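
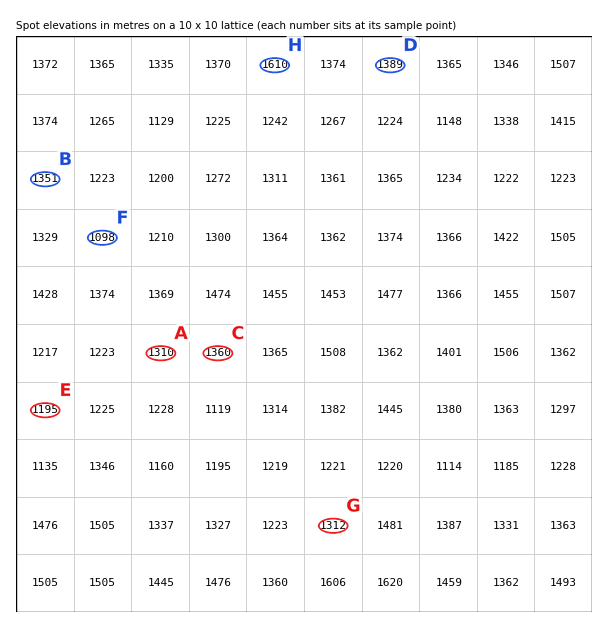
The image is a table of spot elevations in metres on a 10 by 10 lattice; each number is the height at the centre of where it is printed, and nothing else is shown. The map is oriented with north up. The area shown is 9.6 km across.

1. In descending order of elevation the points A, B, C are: C B A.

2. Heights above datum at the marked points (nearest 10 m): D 1390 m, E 1200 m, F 1100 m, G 1310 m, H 1610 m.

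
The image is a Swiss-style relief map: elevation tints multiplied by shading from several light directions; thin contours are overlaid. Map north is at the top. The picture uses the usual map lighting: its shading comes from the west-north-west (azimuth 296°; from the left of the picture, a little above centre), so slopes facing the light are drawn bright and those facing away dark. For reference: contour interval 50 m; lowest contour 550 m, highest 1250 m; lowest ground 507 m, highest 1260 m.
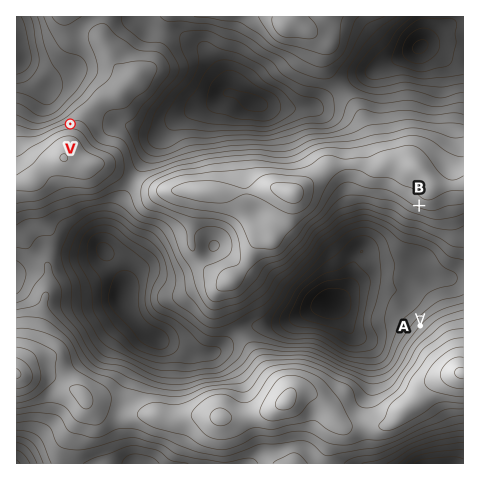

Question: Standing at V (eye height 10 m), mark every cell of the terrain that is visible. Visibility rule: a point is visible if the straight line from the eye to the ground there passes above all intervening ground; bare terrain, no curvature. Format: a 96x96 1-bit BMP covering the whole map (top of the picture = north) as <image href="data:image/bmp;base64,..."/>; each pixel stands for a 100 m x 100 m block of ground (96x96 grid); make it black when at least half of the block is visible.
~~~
<image width="96" height="96" href="data:image/bmp;base64,Qk2+BAAAAAAAAD4AAAAoAAAAYAAAAGAAAAABAAEAAAAAAIAEAAATCwAAEwsAAAIAAAAAAAAA////AAAAAAAAAAAAAAAAAAAAAAAAAAAAAAAAAAAAAAAAAAAAAAAAAAAAAAAAAAAAAAAAAAAAAAAAAAAAAAAAAAAAAAAAAAAAAAAAAAAAAAAAAAAAAAAAAAAAAAAAAAAAAAAAAAAAAAAAAAAAAAAAAAAAAAAAAAAAAAAAAAAAAAAAAAAAAAAAAAAAAAAAAAAAAAAAAAAAAAAAAAAAAAAAAAAAAAAAAAAAAAAAAAAAAAAAAAAAAAAAAAAAAAAAAAAAAAAAAAAAAAAAAAAAAAAAAAAAAAAAAAAAAAAAAAAAAAAAAAAAAAAAAAAAAAAAAAAAAAAAAAAAAAAAAAAAAAAAAAAAAAAAAAAAAAAAAAAAAAAAAAAAAAAAAAAAAAAAAAAAAAAAAAAAAAAAAAAAAAAAAAAAAAAAAAAAAAAAAAAAAAAAAAAAAAAAAAAAAAAAAAAAAAAAAAAAAAAAAAAAAAAAAAAAAAAAAAAAAAAAAAAAAAAAAAAAAAAAAAAAAAAAAAAAAAAAAAAAAAAAAAAAAAAAAAAAAAAAAAAAAAAAAAAAAAAAAAAAAAAAAAAAAAAAAAAAAAAAAAAAAAAAAAAAAAAAAAAAAAAAAAAAAAAAAAAAAAAAAAAAAAAAAAAAAAAAAAAAAAAAAAAAAAAAAAAAAAAAAAAAAAAAAAAAAAAAAAAAAAAAAAAAAAAAAAAAAAAAAAAAAAAAAAAAAAAAAAAAAAAAAAAAAAAAAAAAAAAAAAAAAAAAAAAAAAAAAAAAAAAAAAAAAAAAAAAAAAAAAAAAAAAAAAAAAAAAAAAAAAAAAAAAAAAAAAAAAAAAAAAAAAAAAAAAAAAAAAAAAAAAAAAAAAAAAAAAAAAAAAAAAAAAAAAAAAAAAAAAAAAAAAAAAAAAAAAAAAAAAAAAAAAAAAAAAAAAAAAAAAAAAAAAAAAAwAAAAAAAAAAAAAAD4AAAAAAAAAAAAAAP4AAAAAAAAAAAAAAf8AAAAAAAAAAAAAA//AAAAAAAAAAAAAD//wAAAAAAAAAAAAH//8AADAAAAAAAAAH//+ACGAAAAAAAAAD4/+APOAAAAAAAAAA5/+D/8AAAAAAAAAAAf/H/8ACAAAAAAAAAP///+ADgAAAAAAAAP///+ADwMAAAAAAAH///+AD4eAAAAAAAH///+AD8eAAAAAAAD///+AD8PAAAAAAAB///+AD+P8AAAAAAB//h8AD/P/+AAAAAB//gcAD///8AAAAAD//AAAD///8AAAAAP//AAAD///4AAAAAf/+AAAD///4AAAAA//8AAAD////AAAAB//4AAAD////gAAAD//gAAAA////AAAAD//AAAAAP//+AAAAD/+AAAAAH//8AAAAD/+AAAACH//wAAAAD/+AAAACP//wAAAAH/+AAAAD///gAAAAH/+AAAAD///gAAAAP//AAAAD///AAAAAP/+AAAAD//+AAAAAP/8AAAAD//8AAAAAf/wAAAAD//4AAAAA//gAAAAD//wAAAAA/4AAAAAD//wAAAAB/wAAAAAD//4AAAAB/wAAAAAA="/>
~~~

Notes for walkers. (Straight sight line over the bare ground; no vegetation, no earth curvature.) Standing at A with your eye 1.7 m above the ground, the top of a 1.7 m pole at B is visible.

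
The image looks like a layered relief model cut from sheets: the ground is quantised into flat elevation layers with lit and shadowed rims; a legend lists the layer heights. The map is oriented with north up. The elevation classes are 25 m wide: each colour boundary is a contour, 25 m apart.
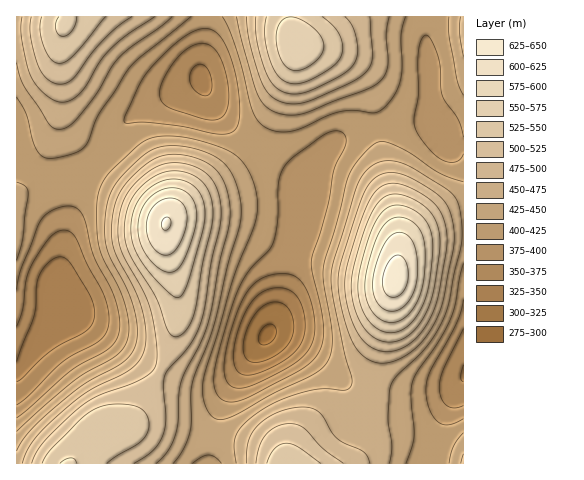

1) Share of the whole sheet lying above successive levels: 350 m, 95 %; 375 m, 89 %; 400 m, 77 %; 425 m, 59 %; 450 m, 45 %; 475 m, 33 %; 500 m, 24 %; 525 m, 15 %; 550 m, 8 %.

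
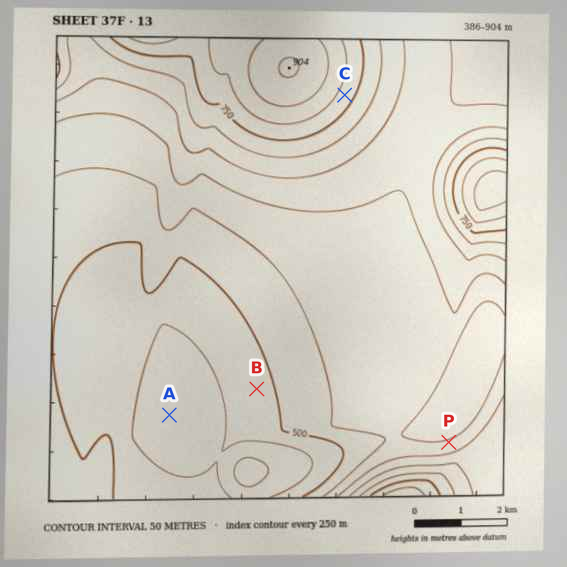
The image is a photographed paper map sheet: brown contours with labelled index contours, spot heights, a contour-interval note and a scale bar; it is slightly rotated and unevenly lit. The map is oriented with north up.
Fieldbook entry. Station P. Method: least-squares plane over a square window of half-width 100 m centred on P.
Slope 9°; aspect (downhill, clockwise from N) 343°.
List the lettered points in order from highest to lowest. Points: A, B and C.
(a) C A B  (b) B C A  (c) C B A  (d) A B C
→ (c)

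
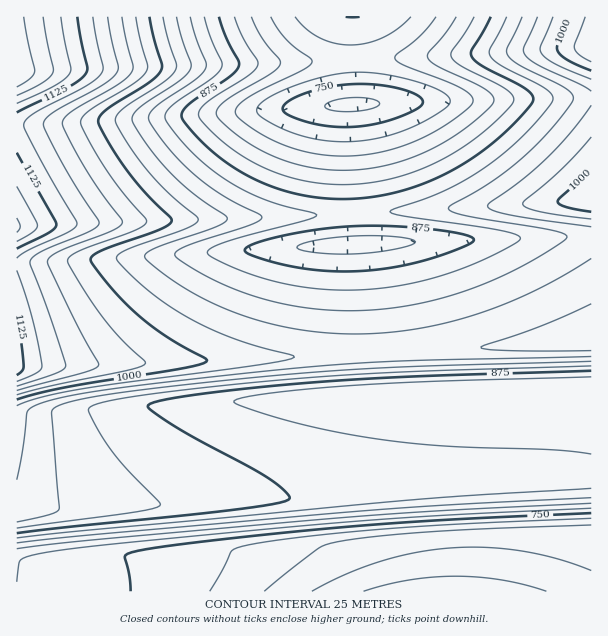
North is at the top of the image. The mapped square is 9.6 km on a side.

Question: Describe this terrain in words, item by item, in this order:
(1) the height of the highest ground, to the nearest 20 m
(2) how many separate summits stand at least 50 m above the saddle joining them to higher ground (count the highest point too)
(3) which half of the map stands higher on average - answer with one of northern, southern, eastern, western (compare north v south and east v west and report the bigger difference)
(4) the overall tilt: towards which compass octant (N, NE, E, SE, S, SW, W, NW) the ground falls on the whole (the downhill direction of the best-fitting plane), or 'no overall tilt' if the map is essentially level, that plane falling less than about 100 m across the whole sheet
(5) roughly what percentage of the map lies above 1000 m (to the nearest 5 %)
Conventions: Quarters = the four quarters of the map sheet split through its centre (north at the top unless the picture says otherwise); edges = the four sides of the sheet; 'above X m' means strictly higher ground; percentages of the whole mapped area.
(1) The highest ground is at about 1220 m.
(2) Counting only tops that stand 50 m proud, the map has 4 summits.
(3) On average the western half of the map is the higher ground.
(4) The general tilt is down to the south-east (the land rises towards the north-west).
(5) Roughly 15 % of the ground is higher than 1000 m.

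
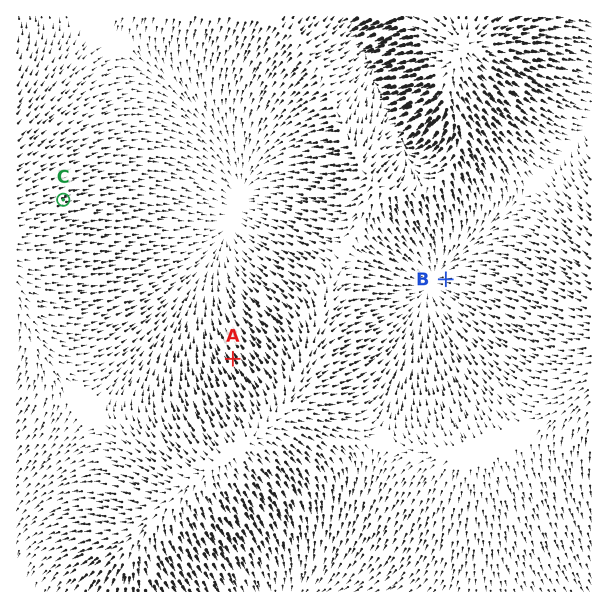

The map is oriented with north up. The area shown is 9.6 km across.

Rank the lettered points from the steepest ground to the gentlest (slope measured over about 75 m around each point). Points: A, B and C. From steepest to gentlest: A C B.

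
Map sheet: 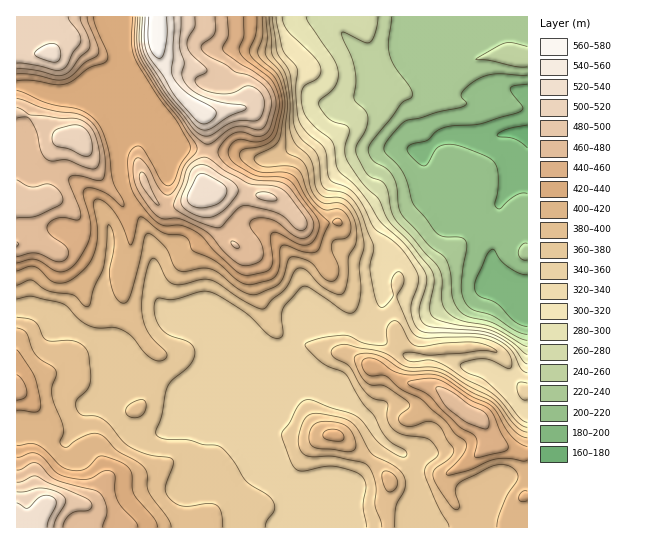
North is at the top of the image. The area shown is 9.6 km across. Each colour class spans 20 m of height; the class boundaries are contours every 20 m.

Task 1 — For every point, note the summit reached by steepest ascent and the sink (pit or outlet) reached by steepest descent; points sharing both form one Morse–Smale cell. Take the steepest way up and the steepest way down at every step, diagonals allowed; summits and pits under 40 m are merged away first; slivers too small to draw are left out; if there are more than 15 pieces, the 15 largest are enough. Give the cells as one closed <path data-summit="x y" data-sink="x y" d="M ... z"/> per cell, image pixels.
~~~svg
<path data-summit="206 191" data-sink="527 134" d="M419 67l-2 0-19 16-23 1-14 13-26 11-44 41-21 10-15 0-20-7-24 0-29-4-19-8-14 0-7-5-13 5-9 15 0 19 3 11 20 37 8 20 2 12 2 33 6 19 4 3 74 31 24 1 11 6 13-2 11-21 13 3 31-2-21-18-12-6-4-8 2-15 6-6 24-15 12-1 20 7 6-1-18-5-11-5-7-6-6-9-5-42 3-10 5-8 22-17 28-11 21-1 7 3 11 0 14-12 11-4 43 2 20-5 15 1-1-40-21-6-16-2-16 6-12 12-7 0-16-8-8-10-4-11z"/><path data-summit="157 30" data-sink="527 134" d="M527 16l-402 0-1 129 9-8 9-2 7 5 14 0 19 8 29 4 24 0 20 7 15 0 21-10 44-41 26-11 14-13 19 0 7-3 16-14 2 0 8 7 4 11 10 11 14 7 7 0 12-12 16-6 16 2 21 6z"/><path data-summit="454 402" data-sink="527 134" d="M502 283l-12 1-13 8-35 12-17 0-43-12 1 9-4 16-6 10-4 4-8 0-15-6-35 2-13-3-9 19-42 43-18 41 2 11 3 2 16 0 19-3 2-2 18-48 1-39 16 11 55 52 24 32 20 12 7 12 5 18-2 10 0 33 112 0 1-115-9-5-7-9-8-18 15-9 6-6 3-7 0-60z"/><path data-summit="157 30" data-sink="527 134" d="M518 132l-15 1-10 4-43-2-11 4-14 12-11 0-7-3-21 1-20 7-24 15-11 14-3 10 5 42 6 9 7 6 19 8 18 2-8 2-26-8-8 0-10 4-24 18-2 15 3 8 13 6 22 18 18 6 8 0 4-4 6-10 4-16-1-9 43 12 17 0 35-12 13-8 12-1 25 16 1-165z"/><path data-summit="79 138" data-sink="527 134" d="M22 85l-6 1 0 221 29 6 82 39 39-28 45 17 31 0-77-32-4-3-6-19-2-33-2-12-8-20-20-37-3-11 0-24-11-24-6-9-22-16-24-4z"/><path data-summit="45 507" data-sink="527 134" d="M249 381l-24 24-71 30-17 0-15-8-13-18-1-7 3-6-21 8-6 6-8 17-11 14-35-13-13 0-1 99 266 1 5-15 0-10-10-22-40-41-6-1-2-4 0-8z"/><path data-summit="334 435" data-sink="527 134" d="M290 348l-1 39-18 48-2 2-32 4 40 40 10 22 0 10-4 8 0 6 131 1 1-33 2-10-5-18-7-12-20-12-17-25-62-59z"/><path data-summit="157 30" data-sink="527 134" d="M167 324l-39 27 5 10 14 14-25 12-14 15 1 7 10 14 8 8 10 4 17 0 71-30 59-58-10 0-13-6-50 0z"/><path data-summit="17 390" data-sink="527 134" d="M21 308l-5 1 1 119 13 0 35 13 6-6 13-25 6-6 21-8 11-9 25-12-21-24-16-6-40-21-25-11z"/><path data-summit="50 54" data-sink="527 134" d="M123 16l-107 1 0 68 13 2 28 10 20 3 16 8 16 18 12 29 3-8z"/><path data-summit="157 30" data-sink="527 134" d="M527 360l-2 6-6 6-15 9 5 14 16 17 3-1z"/>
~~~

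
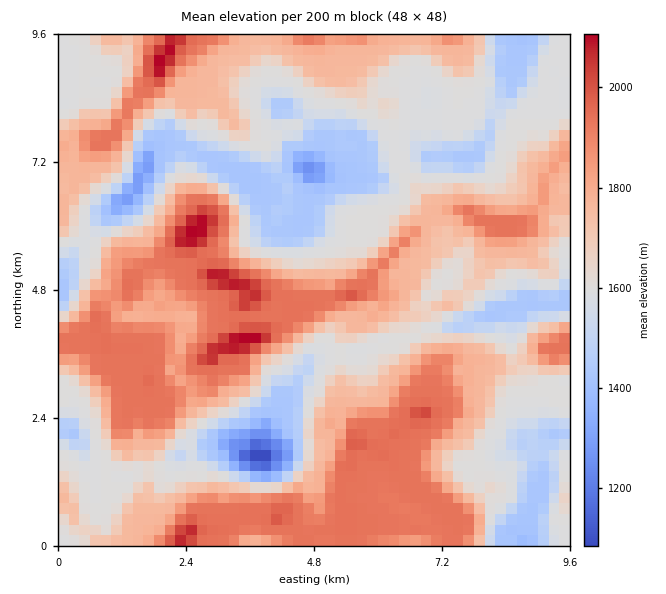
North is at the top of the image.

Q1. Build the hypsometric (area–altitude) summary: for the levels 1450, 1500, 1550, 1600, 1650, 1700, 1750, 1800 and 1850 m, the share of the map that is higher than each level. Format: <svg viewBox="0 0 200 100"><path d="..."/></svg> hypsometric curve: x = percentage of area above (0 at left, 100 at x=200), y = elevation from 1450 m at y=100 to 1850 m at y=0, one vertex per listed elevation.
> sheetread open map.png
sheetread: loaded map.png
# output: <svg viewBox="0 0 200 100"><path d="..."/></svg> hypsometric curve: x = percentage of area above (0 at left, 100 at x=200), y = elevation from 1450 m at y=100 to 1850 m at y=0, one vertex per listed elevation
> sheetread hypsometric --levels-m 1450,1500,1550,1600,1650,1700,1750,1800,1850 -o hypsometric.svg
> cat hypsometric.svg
<svg viewBox="0 0 200 100"><path d="M176 100l-6-12-5-13-45-13-13-12-6-12-9-13-34-13-7-12"/></svg>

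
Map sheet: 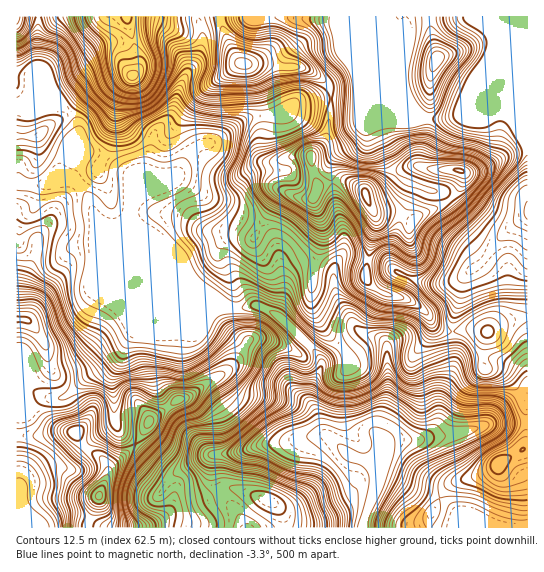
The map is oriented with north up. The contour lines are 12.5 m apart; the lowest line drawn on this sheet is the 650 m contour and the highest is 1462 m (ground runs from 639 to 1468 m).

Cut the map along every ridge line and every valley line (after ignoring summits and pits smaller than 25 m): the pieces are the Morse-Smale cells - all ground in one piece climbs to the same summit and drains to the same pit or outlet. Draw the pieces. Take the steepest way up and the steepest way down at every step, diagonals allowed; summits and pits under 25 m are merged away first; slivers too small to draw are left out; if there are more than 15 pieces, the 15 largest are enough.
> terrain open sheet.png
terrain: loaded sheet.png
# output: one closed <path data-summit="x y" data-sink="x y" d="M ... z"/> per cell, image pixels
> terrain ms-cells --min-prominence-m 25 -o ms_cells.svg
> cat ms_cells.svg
<path data-summit="133 75" data-sink="363 527" d="M198 16l-159 0-2 11 0 40 11 24 9 10-19-18-8-4-13 0-1 30 3 2 20 0 11-4 12 0 10 8 7 15 0 27-12-5-6 10-1 11 14 7 10 10 7 12 5 19 5 6 65 26 15 14 6 11 8 10 30 19 20 1 13-3 19 10 43 43 1 9-9 19-3 12 8 17 3 12 7 8-17 1-25 7-27 2-24 8-19 2-2 2 0 20 7 16 15 16 11 19 244 0-29-12-12-12-14-8-21-7-23-12-9-2-5 2-2-10 8-20 4-4 6-3 30-1 14-14 3-26 12-26 3-14-2-26-15-5-13-17-14-10-14-4 8-19-2-3-24-14-36-5-7 7-3 10-4-4-16-5-8 0-10 4-8 10-2 11-5-31-7-19-12-11-28-13-11-10-16-8-20-14-8-4-5 0-19 8-21 12 12-26 8-38 18-18 10-34 18-28 4-21z"/><path data-summit="99 495" data-sink="363 527" d="M258 305l-13 3-16 0-6-3-5 2-51 21-8 6 0 15-4 13 0 19 4 12 22 32 30 29-36 19-6-1-12-8-40-35-2-7-3-44 9-20 1-7-59 46-12 2-21-10-14 1 1 46 22 0 14-4 22 0 8 13 22 17 3 5 0 8-20 47-1 6 158 0-5-11-20-24-5-11-2-25 2-2 26-3 17-7 27-2 40-9-5-7-3-12-8-17 3-12 9-19-1-9-38-39z"/><path data-summit="366 195" data-sink="363 527" d="M337 99l-39 4-19 12-24 1-9 3-31 22-20 6-11 14-7 13-5 4 14 5 20 14 16 8 11 10 32 16 8 8 4 10 8 40 2-11 8-10 10-4 8 0 16 5 4 4 3-10 7-7 36 5 26 15 8-21-4-14 0-15 3-5 7-6 15-6 17-10-9-7-12-1-29-12-10-10-19-42 2-6 7-2 33-2-17-1-36-16z"/><path data-summit="243 63" data-sink="363 527" d="M385 16l-186 0 4 26-4 13-18 28-10 34-18 18-8 38-10 25 20-13 19-8 21-30 20-6 31-22 9-3 24-1 19-12 27-4 36 1 36 16 22 1-11-14-7-13-1-21-15-34z"/><path data-summit="17 319" data-sink="363 527" d="M18 183l-2 0 1 206 13 0 21 10 12-2 20-17 30-20 10-10 8-15 6-6 44-18 30-2 12-3-38-25-88-36-22 2-13 8-15 0-21-6-7-7 0-11 5-13 9-9 8-23z"/><path data-summit="498 463" data-sink="363 527" d="M527 423l-30 0-51 13-27 4-26 0-10 7-8 22 3 8 3-2 6 1 27 13 21 7 14 8 12 12 22 9 8 3 36 0z"/><path data-summit="437 59" data-sink="527 213" d="M527 16l-98 1 2 16 6 25-5 12-3 15 0 34 18 0 18-6 20 0 10-5 7 0 7 3 8 8 11 22z"/><path data-summit="461 171" data-sink="527 213" d="M502 108l-7 0-10 5-20 0-18 6-18 0-2 18-6 17 0 12 4 2 30 1 8 4-2 12-10 16 30 32 13 7 7-3 27-22 0-73-11-23-8-8z"/><path data-summit="99 495" data-sink="37 527" d="M75 432l-22 0-14 4-23 1 1 91 70-1 20-48 1-12-9-11-10-5-8-8z"/><path data-summit="487 331" data-sink="363 527" d="M527 317l-21 4-19 11-24-3-10 4 2 26-3 14-12 26-3 26-12 14 34-6 23-6 9-6 12-16 25-18z"/><path data-summit="149 422" data-sink="363 527" d="M211 309l-30 2-44 18-12 16-13 33 3 44 2 7 40 35 14 9 4 0 36-19-30-29-22-32-4-12 0-19 4-13 0-15 8-6z"/><path data-summit="99 495" data-sink="363 527" d="M71 179l-21 2-10 6-4 16-12 15-5 13 0 11 7 7 21 6 15 0 13-8 22-2 94 38-10-16-15-14-65-26-5-6-9-27z"/><path data-summit="487 331" data-sink="527 213" d="M527 216l-18 13-12 12-10 16-24 22-4 24-6 14 1 15 9-3 24 3 19-11 22-4z"/><path data-summit="366 195" data-sink="527 213" d="M450 200l-16 9-15 6-7 6-3 5 0 15 4 14-7 21 28 8 24-4 19-13 20-25 1-3-4 1-13-7z"/><path data-summit="39 134" data-sink="363 527" d="M62 107l-12 0-11 4-23-1 1 73 24 2 27-7-8-5 0-6 7-15 12 5 0-27-7-15z"/>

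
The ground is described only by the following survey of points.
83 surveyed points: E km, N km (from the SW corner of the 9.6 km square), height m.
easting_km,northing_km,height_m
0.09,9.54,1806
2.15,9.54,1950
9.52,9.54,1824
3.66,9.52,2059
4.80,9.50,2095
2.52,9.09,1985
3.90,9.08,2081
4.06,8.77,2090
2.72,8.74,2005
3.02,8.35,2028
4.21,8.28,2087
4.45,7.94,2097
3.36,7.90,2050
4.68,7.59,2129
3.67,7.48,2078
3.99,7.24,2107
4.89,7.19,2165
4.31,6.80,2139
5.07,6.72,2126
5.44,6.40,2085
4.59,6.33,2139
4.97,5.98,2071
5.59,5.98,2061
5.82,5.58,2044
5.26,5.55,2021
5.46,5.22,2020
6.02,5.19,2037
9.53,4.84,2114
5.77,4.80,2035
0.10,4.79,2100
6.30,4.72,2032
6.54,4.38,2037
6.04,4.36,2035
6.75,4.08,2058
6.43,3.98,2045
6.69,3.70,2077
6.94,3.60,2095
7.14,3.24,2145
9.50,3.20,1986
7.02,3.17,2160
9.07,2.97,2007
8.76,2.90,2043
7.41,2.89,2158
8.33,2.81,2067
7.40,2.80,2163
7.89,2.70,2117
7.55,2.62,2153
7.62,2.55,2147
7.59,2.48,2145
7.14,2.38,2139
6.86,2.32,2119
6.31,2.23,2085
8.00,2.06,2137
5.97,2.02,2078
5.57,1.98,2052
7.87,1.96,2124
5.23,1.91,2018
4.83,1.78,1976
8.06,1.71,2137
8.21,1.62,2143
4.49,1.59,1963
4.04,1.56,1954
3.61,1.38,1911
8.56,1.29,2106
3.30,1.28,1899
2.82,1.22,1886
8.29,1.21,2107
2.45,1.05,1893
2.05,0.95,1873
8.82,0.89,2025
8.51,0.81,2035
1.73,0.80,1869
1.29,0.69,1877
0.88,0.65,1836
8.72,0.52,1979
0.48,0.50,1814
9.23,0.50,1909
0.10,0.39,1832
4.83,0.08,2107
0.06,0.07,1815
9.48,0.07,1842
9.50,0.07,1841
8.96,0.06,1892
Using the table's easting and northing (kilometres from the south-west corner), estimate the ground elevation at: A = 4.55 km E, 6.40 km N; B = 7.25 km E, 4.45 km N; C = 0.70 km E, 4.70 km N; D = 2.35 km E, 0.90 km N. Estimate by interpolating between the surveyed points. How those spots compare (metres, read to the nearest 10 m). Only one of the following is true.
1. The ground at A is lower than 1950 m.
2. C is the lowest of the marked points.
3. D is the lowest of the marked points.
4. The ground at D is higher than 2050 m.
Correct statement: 3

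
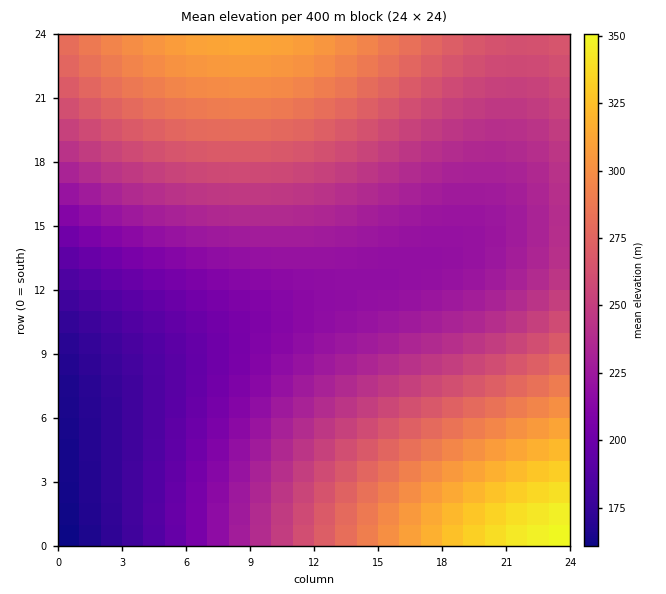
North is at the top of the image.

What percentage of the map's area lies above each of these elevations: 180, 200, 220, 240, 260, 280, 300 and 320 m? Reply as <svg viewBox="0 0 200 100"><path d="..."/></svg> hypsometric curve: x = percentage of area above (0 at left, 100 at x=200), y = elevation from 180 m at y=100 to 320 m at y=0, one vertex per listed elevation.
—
<svg viewBox="0 0 200 100"><path d="M187 100l-16-14-27-15-44-14-34-14-26-14-20-15-13-14"/></svg>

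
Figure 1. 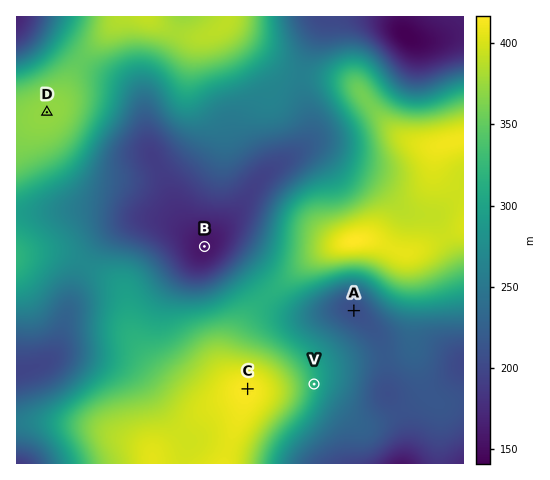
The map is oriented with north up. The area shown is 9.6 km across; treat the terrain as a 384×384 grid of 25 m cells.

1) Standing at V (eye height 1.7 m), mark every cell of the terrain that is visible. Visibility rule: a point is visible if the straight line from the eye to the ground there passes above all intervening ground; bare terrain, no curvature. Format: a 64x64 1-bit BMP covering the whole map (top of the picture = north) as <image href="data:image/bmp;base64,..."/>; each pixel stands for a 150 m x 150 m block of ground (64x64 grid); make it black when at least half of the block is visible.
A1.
<image width="64" height="64" href="data:image/bmp;base64,Qk0+AgAAAAAAAD4AAAAoAAAAQAAAAEAAAAABAAEAAAAAAAACAAATCwAAEwsAAAIAAAAAAAAA////AAAAAAAAAAAAAAPAfAAAAAAAA8D8AAAAAAADwPwAAAAAAAPh/gAAAAAAB///AAAAAAAH//8AAAAAAAf//wAAAAAAB///AAAAAAAH//8AAAAAAA///wAAAAAAf///AAAAAAB///8AAAAAAD///wAAAAAAH///AAAAAAAP//8AAAAAAAf//wAAAAAAAf//AAAAAAAA//8AAAAAAAB//wAAAAAAAH//AAAAAAAAf/8AAAAAAAB//wAAAAAAAP//AAAAAAAB//8AAAAAAA///wAAAAAA////AAAAAAH///8AAAAAAf///wAAAAAA////AAAAAAB//gMAAAAAAB/4AQAAAAAAAIABAAAAAAAAAAAAAAAAAAAAAAAAAAAAAAAAAAAAAAAAAAAAAAAAAAAAAAAAAAAAAAAAAAAAAAAAAAAAAAAAAAAAAAAAAAAAAAAAAAAAAAAAAAAAAAAAAAAAAAAAAAAAAAAAAAAAAAAAAAAAAAAAAAAAAAAAAAAAAAAAAAAAAAAAAAAAAAAAAAAAAAAAAAAAAAAAAAAAAAAAAAAAAAAAAAAAAAAAAAAAAAAAAAAAAAAAAAAAAAAAAAAAAAAAAAAAAAAAAAAAAAAAAAAAAAAAAAAAAAAAAAAAAAAAAAAAAAAAAAAAAAABgAAAAAAAAAOAAAAAAAAAA4AAAAAAAAABgAAAAA=="/>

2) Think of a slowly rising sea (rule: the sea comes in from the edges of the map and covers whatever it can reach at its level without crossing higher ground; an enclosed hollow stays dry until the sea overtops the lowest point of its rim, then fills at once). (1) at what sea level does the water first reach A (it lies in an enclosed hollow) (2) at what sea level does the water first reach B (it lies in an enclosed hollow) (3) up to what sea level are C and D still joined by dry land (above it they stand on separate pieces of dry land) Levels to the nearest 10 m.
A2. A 220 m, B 260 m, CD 270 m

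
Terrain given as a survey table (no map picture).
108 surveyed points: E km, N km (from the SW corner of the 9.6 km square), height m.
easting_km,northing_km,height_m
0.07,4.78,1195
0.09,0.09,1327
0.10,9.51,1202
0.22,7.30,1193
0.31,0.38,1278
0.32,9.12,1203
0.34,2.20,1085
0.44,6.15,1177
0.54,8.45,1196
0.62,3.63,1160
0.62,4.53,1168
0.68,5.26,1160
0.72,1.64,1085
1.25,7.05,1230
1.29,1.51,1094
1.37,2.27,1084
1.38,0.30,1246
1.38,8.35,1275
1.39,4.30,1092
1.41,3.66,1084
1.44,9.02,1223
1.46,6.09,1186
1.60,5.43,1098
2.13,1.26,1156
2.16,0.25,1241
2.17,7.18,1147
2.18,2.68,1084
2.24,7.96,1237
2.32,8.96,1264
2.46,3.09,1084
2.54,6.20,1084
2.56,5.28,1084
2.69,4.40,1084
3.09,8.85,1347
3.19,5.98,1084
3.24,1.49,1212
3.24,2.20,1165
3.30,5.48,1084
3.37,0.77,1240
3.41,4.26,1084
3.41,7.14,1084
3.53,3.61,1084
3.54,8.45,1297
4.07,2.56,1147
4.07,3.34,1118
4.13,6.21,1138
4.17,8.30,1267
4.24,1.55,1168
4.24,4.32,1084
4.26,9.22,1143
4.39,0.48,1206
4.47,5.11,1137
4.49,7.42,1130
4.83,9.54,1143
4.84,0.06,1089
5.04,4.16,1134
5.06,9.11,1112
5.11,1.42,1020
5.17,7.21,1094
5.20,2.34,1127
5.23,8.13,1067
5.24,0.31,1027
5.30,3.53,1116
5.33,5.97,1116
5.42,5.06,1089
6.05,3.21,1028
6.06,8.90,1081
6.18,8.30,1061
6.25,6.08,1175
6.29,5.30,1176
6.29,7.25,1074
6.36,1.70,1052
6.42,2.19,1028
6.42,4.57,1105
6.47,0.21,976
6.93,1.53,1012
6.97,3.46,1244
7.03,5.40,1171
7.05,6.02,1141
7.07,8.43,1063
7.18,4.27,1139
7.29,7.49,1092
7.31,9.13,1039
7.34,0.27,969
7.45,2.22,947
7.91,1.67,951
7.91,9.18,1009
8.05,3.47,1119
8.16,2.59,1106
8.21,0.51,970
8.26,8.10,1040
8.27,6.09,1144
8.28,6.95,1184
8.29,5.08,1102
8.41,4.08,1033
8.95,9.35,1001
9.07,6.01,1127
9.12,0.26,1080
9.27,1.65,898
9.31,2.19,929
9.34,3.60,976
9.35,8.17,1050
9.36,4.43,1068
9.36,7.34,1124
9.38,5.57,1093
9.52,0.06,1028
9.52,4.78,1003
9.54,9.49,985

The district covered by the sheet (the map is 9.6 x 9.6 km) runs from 875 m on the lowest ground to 1350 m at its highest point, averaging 1110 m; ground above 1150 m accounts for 27.5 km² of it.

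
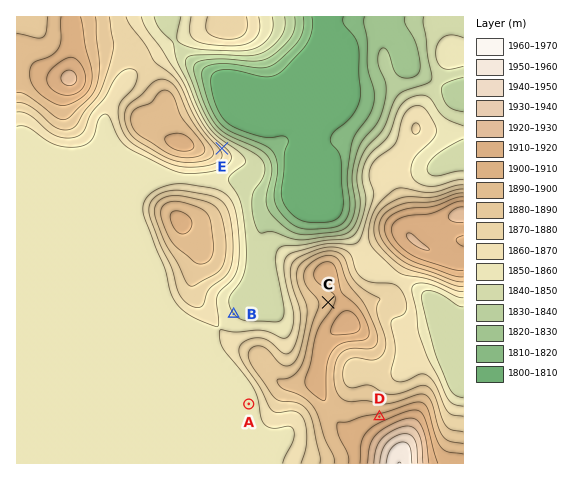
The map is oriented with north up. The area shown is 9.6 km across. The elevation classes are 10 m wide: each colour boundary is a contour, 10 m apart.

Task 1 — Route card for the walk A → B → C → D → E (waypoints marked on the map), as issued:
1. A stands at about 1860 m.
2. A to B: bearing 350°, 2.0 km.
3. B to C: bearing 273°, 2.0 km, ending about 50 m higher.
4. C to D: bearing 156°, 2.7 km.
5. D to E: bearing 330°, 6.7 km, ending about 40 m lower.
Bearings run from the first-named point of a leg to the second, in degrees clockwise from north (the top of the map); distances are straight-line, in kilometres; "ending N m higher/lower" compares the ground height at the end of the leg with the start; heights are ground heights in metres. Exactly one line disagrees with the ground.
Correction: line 3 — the bearing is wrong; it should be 083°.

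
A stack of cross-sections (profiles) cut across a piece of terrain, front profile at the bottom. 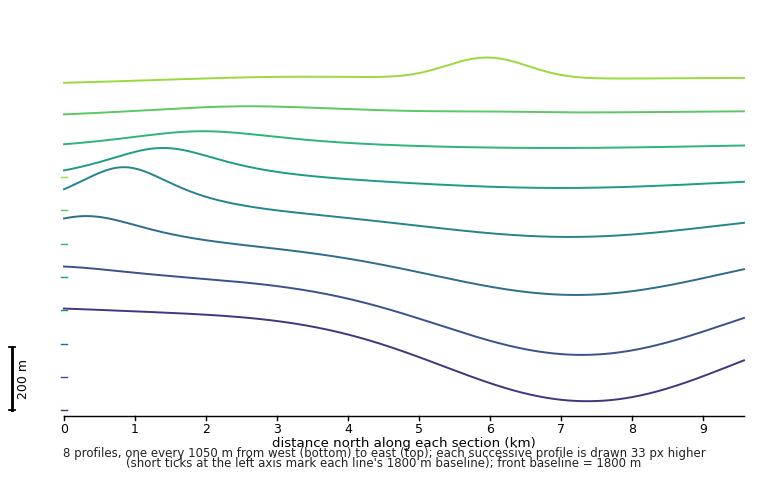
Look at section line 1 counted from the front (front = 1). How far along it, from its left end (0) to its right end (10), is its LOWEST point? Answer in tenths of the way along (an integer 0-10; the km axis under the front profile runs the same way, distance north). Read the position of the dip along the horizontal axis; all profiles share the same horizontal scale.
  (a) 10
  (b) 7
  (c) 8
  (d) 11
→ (c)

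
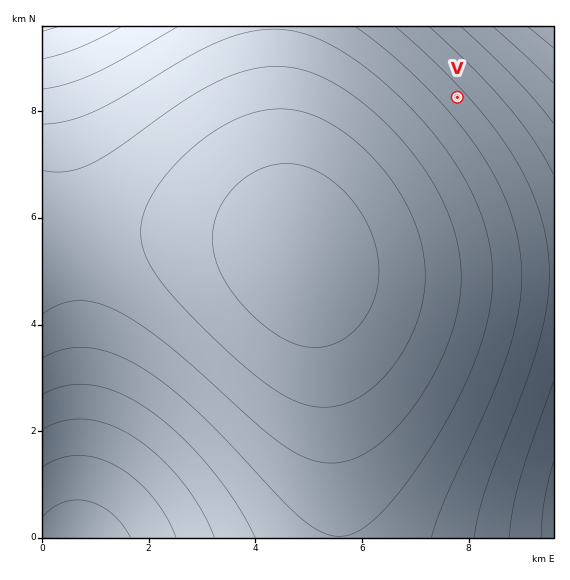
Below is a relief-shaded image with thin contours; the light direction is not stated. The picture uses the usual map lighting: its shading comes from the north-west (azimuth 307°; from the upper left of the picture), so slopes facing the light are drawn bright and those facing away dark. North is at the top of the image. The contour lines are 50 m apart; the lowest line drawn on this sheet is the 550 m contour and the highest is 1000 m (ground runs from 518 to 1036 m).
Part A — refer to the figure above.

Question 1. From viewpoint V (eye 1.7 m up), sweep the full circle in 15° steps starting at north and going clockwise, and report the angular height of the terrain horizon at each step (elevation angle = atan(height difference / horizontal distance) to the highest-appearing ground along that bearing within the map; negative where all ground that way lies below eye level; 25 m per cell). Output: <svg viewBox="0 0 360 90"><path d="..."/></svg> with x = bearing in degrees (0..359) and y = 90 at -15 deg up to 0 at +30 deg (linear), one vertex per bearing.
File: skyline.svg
<svg viewBox="0 0 360 90"><path d="M0 69l15 3 15 1 15 0 15 0 15-2 15-1 15-3 15-3 15-3 15-3 15-3 15-3 15-2 15-1 15-1 15 0 15 1 15 2 15 3 15 3 15 3 15 3 15 4"/></svg>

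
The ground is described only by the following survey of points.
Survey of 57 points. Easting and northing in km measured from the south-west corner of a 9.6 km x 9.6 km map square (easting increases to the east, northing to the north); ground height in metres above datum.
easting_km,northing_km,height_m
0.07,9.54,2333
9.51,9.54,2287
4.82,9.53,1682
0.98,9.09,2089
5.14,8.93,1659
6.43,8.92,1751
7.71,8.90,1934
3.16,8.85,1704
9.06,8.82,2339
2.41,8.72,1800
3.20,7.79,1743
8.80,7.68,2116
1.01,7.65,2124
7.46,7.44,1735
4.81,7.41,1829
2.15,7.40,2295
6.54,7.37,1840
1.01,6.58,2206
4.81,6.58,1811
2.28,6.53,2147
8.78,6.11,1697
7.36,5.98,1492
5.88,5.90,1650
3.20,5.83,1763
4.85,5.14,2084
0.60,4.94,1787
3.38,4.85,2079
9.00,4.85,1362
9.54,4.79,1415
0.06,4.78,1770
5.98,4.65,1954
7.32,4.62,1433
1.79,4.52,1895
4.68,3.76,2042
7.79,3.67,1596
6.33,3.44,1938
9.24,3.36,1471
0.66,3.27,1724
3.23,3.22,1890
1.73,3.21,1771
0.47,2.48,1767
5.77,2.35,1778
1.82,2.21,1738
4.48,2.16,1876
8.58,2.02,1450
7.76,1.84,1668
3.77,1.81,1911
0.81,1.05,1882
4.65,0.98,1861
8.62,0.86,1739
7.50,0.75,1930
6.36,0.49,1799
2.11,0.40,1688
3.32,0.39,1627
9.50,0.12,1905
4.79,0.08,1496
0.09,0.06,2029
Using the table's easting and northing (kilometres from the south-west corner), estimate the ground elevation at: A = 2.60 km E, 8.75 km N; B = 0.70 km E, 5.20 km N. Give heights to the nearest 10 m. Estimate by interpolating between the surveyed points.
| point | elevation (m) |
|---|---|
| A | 1750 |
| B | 1800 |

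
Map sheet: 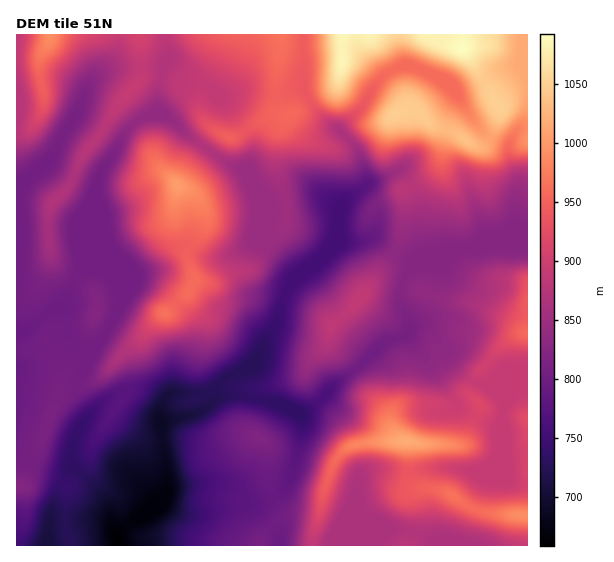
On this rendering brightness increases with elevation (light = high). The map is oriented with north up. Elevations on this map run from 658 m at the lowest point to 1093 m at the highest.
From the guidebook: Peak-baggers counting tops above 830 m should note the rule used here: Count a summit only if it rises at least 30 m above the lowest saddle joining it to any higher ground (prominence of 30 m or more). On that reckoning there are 5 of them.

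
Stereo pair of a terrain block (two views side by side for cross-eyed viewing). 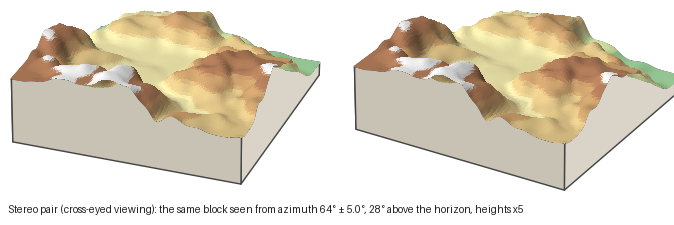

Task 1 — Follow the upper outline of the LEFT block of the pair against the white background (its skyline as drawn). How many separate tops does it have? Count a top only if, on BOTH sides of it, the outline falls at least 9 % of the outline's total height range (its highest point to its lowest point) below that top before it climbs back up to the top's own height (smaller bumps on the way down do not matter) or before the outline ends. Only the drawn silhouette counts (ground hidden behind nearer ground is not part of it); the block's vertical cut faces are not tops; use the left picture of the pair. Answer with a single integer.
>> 2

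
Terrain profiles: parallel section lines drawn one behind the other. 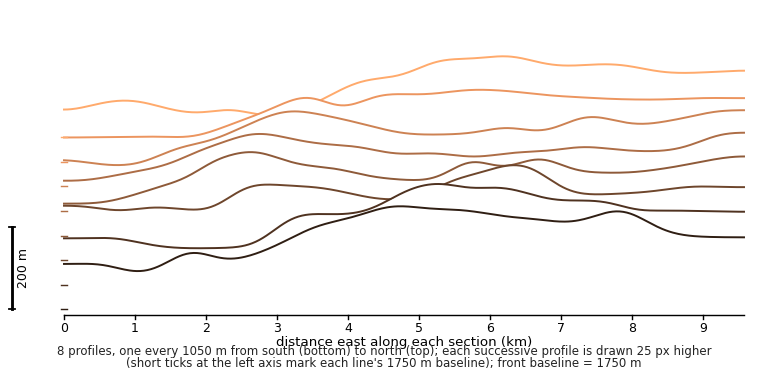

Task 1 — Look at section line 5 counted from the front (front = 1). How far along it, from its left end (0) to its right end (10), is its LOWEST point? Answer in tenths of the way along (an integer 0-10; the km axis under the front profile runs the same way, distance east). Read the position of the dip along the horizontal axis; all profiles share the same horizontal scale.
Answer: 0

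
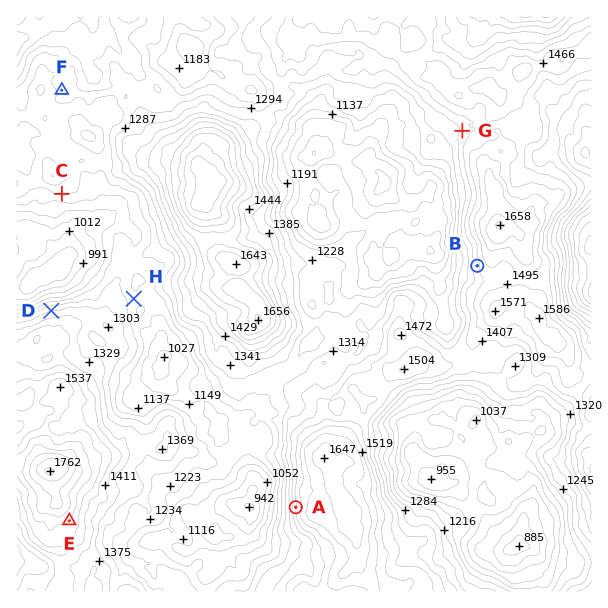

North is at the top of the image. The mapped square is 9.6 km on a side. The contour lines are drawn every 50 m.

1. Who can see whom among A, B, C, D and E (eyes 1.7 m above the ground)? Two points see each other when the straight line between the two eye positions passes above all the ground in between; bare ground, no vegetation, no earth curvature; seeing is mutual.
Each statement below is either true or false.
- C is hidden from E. true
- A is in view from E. true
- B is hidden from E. false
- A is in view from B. false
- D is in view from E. false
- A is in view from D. false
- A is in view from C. true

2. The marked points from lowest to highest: H F G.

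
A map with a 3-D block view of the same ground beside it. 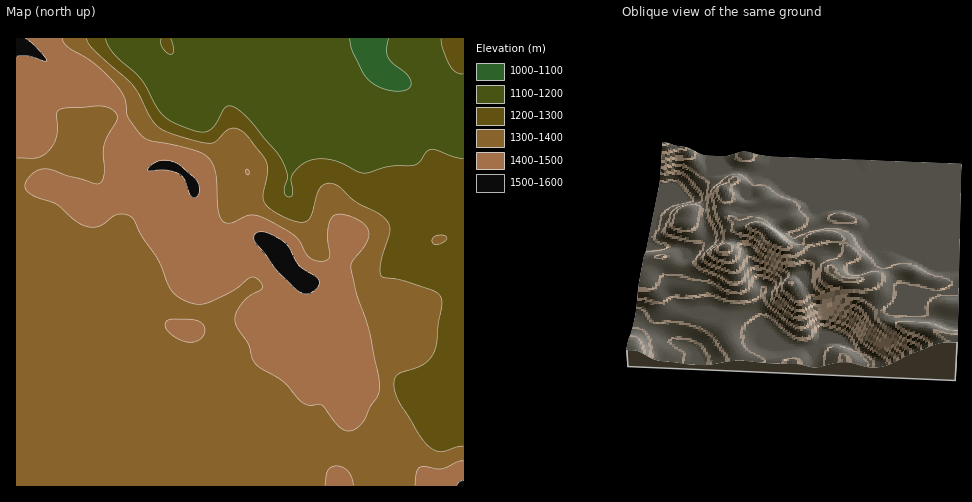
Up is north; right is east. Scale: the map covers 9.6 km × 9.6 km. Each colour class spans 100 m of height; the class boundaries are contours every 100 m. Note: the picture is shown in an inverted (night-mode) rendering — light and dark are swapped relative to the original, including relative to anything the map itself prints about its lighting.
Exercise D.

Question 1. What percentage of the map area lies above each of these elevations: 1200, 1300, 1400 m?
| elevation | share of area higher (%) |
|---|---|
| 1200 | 83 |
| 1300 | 70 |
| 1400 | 24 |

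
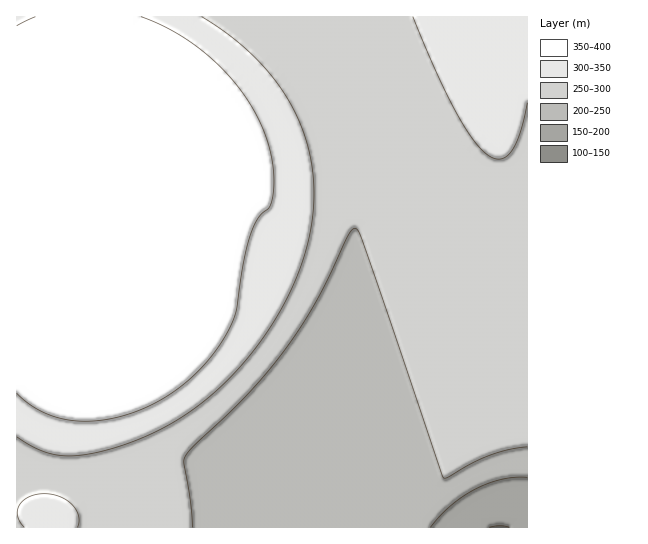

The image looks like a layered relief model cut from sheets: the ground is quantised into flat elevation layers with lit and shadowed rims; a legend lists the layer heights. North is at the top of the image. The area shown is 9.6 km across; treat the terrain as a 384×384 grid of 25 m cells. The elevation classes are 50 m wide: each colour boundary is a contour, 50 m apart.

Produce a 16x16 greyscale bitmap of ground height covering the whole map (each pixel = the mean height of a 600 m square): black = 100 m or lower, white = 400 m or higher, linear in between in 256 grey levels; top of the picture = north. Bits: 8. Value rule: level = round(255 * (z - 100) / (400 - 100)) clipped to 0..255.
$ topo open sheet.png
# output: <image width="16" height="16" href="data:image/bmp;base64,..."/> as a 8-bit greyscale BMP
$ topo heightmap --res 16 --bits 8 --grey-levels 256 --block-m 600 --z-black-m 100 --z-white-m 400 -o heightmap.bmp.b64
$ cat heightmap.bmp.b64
<image width="16" height="16" href="data:image/bmp;base64,Qk02BQAAAAAAADYEAAAoAAAAEAAAABAAAAABAAgAAAAAAAABAAATCwAAEwsAAAABAAAAAAAAAAAAAAEBAQACAgIAAwMDAAQEBAAFBQUABgYGAAcHBwAICAgACQkJAAoKCgALCwsADAwMAA0NDQAODg4ADw8PABAQEAAREREAEhISABMTEwAUFBQAFRUVABYWFgAXFxcAGBgYABkZGQAaGhoAGxsbABwcHAAdHR0AHh4eAB8fHwAgICAAISEhACIiIgAjIyMAJCQkACUlJQAmJiYAJycnACgoKAApKSkAKioqACsrKwAsLCwALS0tAC4uLgAvLy8AMDAwADExMQAyMjIAMzMzADQ0NAA1NTUANjY2ADc3NwA4ODgAOTk5ADo6OgA7OzsAPDw8AD09PQA+Pj4APz8/AEBAQABBQUEAQkJCAENDQwBEREQARUVFAEZGRgBHR0cASEhIAElJSQBKSkoAS0tLAExMTABNTU0ATk5OAE9PTwBQUFAAUVFRAFJSUgBTU1MAVFRUAFVVVQBWVlYAV1dXAFhYWABZWVkAWlpaAFtbWwBcXFwAXV1dAF5eXgBfX18AYGBgAGFhYQBiYmIAY2NjAGRkZABlZWUAZmZmAGdnZwBoaGgAaWlpAGpqagBra2sAbGxsAG1tbQBubm4Ab29vAHBwcABxcXEAcnJyAHNzcwB0dHQAdXV1AHZ2dgB3d3cAeHh4AHl5eQB6enoAe3t7AHx8fAB9fX0Afn5+AH9/fwCAgIAAgYGBAIKCggCDg4MAhISEAIWFhQCGhoYAh4eHAIiIiACJiYkAioqKAIuLiwCMjIwAjY2NAI6OjgCPj48AkJCQAJGRkQCSkpIAk5OTAJSUlACVlZUAlpaWAJeXlwCYmJgAmZmZAJqamgCbm5sAnJycAJ2dnQCenp4An5+fAKCgoAChoaEAoqKiAKOjowCkpKQApaWlAKampgCnp6cAqKioAKmpqQCqqqoAq6urAKysrACtra0Arq6uAK+vrwCwsLAAsbGxALKysgCzs7MAtLS0ALW1tQC2trYAt7e3ALi4uAC5ubkAurq6ALu7uwC8vLwAvb29AL6+vgC/v78AwMDAAMHBwQDCwsIAw8PDAMTExADFxcUAxsbGAMfHxwDIyMgAycnJAMrKygDLy8sAzMzMAM3NzQDOzs4Az8/PANDQ0ADR0dEA0tLSANPT0wDU1NQA1dXVANbW1gDX19cA2NjYANnZ2QDa2toA29vbANzc3ADd3d0A3t7eAN/f3wDg4OAA4eHhAOLi4gDj4+MA5OTkAOXl5QDm5uYA5+fnAOjo6ADp6ekA6urqAOvr6wDs7OwA7e3tAO7u7gDv7+8A8PDwAPHx8QDy8vIA8/PzAPT09AD19fUA9vb2APf39wD4+PgA+fn5APr6+gD7+/sA/Pz8AP39/QD+/v4A////AKyspJiLf3VrZWJjaW5SOjWjpJ6TiH50bGZjZWx2d2BTqbKwpZSBdGxnZWhveoWKgsrW2NG+ooNuaGdrc32Jkpnc5eno4MypgmtpbnaBjJac3eXq6eXdy6R8bHF6hZCZnuDo6+rm39bBl3V0fomUnKDj6u3s5t/Yz6+EeIGNl5+i5u3v7eff2NO/lH2FkJqipOrv8e7n4NnVx56DiZSepKbt8vLu6ODa1smiho2Yoaeo8PT07+jh2tfGnoiRm6SpqfP29fDp4dvWu5aKlJ+nq6v1+Pbw6eLbyqiMjZiiqq2s9/n38engzrCRh5Gcpq2vrebw8OnbxquQhIqUoKmvsa4="/>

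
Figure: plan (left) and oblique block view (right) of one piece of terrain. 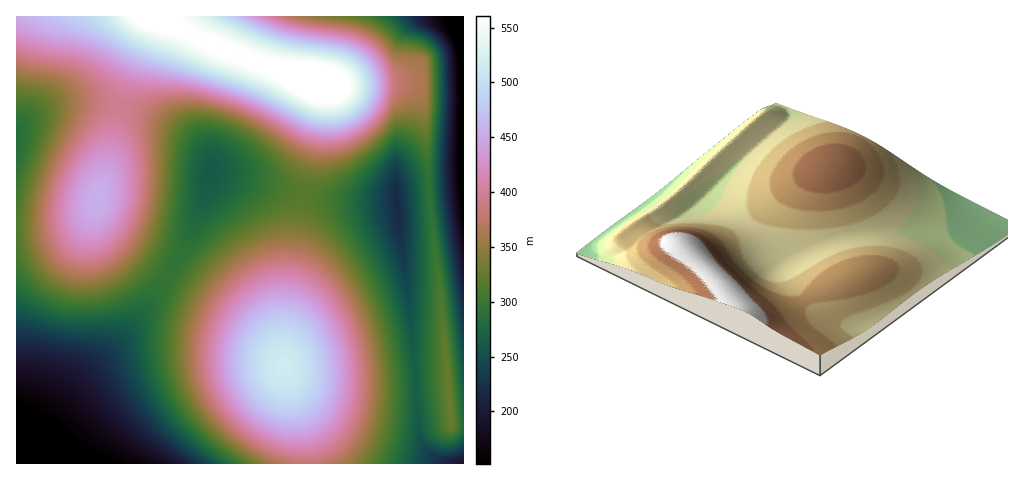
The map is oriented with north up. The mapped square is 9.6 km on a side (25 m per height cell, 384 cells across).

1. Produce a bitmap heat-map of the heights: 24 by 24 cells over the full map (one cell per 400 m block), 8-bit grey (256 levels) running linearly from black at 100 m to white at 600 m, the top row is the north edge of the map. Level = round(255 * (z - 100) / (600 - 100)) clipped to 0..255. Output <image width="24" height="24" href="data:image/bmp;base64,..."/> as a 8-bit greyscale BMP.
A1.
<image width="24" height="24" href="data:image/bmp;base64,Qk12BgAAAAAAADYEAAAoAAAAGAAAABgAAAABAAgAAAAAAEACAAATCwAAEwsAAAABAAAAAAAAAAAAAAEBAQACAgIAAwMDAAQEBAAFBQUABgYGAAcHBwAICAgACQkJAAoKCgALCwsADAwMAA0NDQAODg4ADw8PABAQEAAREREAEhISABMTEwAUFBQAFRUVABYWFgAXFxcAGBgYABkZGQAaGhoAGxsbABwcHAAdHR0AHh4eAB8fHwAgICAAISEhACIiIgAjIyMAJCQkACUlJQAmJiYAJycnACgoKAApKSkAKioqACsrKwAsLCwALS0tAC4uLgAvLy8AMDAwADExMQAyMjIAMzMzADQ0NAA1NTUANjY2ADc3NwA4ODgAOTk5ADo6OgA7OzsAPDw8AD09PQA+Pj4APz8/AEBAQABBQUEAQkJCAENDQwBEREQARUVFAEZGRgBHR0cASEhIAElJSQBKSkoAS0tLAExMTABNTU0ATk5OAE9PTwBQUFAAUVFRAFJSUgBTU1MAVFRUAFVVVQBWVlYAV1dXAFhYWABZWVkAWlpaAFtbWwBcXFwAXV1dAF5eXgBfX18AYGBgAGFhYQBiYmIAY2NjAGRkZABlZWUAZmZmAGdnZwBoaGgAaWlpAGpqagBra2sAbGxsAG1tbQBubm4Ab29vAHBwcABxcXEAcnJyAHNzcwB0dHQAdXV1AHZ2dgB3d3cAeHh4AHl5eQB6enoAe3t7AHx8fAB9fX0Afn5+AH9/fwCAgIAAgYGBAIKCggCDg4MAhISEAIWFhQCGhoYAh4eHAIiIiACJiYkAioqKAIuLiwCMjIwAjY2NAI6OjgCPj48AkJCQAJGRkQCSkpIAk5OTAJSUlACVlZUAlpaWAJeXlwCYmJgAmZmZAJqamgCbm5sAnJycAJ2dnQCenp4An5+fAKCgoAChoaEAoqKiAKOjowCkpKQApaWlAKampgCnp6cAqKioAKmpqQCqqqoAq6urAKysrACtra0Arq6uAK+vrwCwsLAAsbGxALKysgCzs7MAtLS0ALW1tQC2trYAt7e3ALi4uAC5ubkAurq6ALu7uwC8vLwAvb29AL6+vgC/v78AwMDAAMHBwQDCwsIAw8PDAMTExADFxcUAxsbGAMfHxwDIyMgAycnJAMrKygDLy8sAzMzMAM3NzQDOzs4Az8/PANDQ0ADR0dEA0tLSANPT0wDU1NQA1dXVANbW1gDX19cA2NjYANnZ2QDa2toA29vbANzc3ADd3d0A3t7eAN/f3wDg4OAA4eHhAOLi4gDj4+MA5OTkAOXl5QDm5uYA5+fnAOjo6ADp6ekA6urqAOvr6wDs7OwA7e3tAO7u7gDv7+8A8PDwAPHx8QDy8vIA8/PzAPT09AD19fUA9vb2APf39wD4+PgA+fn5APr6+gD7+/sA/Pz8AP39/QD+/v4A////ABATFhkcICUtOEZYa32MlZiUi31tXU5GQBIWGh4jKTE8SlxwhJakrKykmId0YlNcYBcaHyMqMTxJWm6Emau4vruyoo96ZVZkax4hJSowOUVUZnyTqLvHy8e7qZN9Z1hnaScpLDA2P0xbb4WcssPP0sy/rJV9ZlloZjAxNDc8RFBgc4mftcbR082/q5R7ZFhpYjw+QENFSlNhdIiessLMzsi6po93YVdoXUlNUVNTU1dhcYSYq7rDxb+yn4lyXFVoV1ZdZGdlYV5hbX2PoK22uLKmlYBqVlRnUWJtd3t5cWhjaHWEkp+nqaSZiXZjUFJlSmx7iI+MgnVpZWx4hY+WmJWLfWxbSlJjQ3KFlp+ek4FwZGRtd4CGiYZ+cmNTRVFfO3WLnqqroI13ZV5ja3N5e3pzaVtMQVFcNHWLobCzqZV9Z1tbYWhucXFtY1dIP1JXLnGHnq+0rZqBaVlVWmFnbW9sZFdJQFRUKWuAl6mwq5uDa1lTV15mb3R0bWBPRlhTJ2Z4jZ+oppmEbVxVWWFseYOHgnRfUl9VJmJxg5Sen5WEcWJeZG59j56mopJ4ZGtaJ2RufYyWmZOIenJye4mbsMLNybWVenlgKW1yfYmTmJeSjY2UobDC1ebu59CrioRkKnx/hY6Xn6OmqrG9ytfj7vf579exkIhlKo6Tl5ykrrfAydTf5+vr6+rm28aliYRiKKGmq7C3w9Da4ejr6eHXzMS9tKSLcmlLH7G3vMHJ1+fv7eff08OxoZaOiH5uWEIrFg=="/>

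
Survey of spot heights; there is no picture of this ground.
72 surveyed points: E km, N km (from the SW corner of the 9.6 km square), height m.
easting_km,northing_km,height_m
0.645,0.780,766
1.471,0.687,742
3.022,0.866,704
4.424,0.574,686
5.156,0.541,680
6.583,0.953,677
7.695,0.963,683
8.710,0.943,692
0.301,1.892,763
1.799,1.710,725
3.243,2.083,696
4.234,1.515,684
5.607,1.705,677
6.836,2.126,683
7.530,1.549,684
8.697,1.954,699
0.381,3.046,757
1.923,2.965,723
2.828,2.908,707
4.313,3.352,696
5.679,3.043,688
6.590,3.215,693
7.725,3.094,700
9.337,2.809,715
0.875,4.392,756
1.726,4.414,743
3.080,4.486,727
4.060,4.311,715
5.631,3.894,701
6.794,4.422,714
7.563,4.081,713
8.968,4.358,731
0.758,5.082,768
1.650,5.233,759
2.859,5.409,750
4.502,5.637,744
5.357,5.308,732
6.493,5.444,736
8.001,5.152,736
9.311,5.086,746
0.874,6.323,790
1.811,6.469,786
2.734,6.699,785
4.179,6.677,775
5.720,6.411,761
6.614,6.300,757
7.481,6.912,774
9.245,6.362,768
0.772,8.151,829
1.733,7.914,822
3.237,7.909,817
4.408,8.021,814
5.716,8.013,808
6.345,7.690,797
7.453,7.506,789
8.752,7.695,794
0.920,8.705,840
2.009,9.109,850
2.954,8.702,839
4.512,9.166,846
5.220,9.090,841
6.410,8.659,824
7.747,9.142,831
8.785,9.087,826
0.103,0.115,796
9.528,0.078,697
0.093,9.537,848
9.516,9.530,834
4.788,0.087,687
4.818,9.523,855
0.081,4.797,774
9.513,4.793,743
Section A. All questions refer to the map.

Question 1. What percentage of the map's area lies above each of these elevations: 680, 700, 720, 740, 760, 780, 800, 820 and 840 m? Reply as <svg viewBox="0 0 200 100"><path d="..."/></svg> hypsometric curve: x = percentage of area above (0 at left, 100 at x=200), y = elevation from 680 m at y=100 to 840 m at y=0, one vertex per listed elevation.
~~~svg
<svg viewBox="0 0 200 100"><path d="M191 100l-34-12-27-13-23-13-24-12-22-12-17-13-16-13-17-12"/></svg>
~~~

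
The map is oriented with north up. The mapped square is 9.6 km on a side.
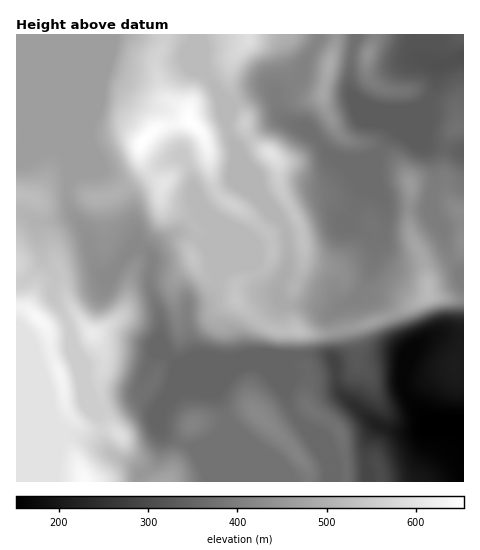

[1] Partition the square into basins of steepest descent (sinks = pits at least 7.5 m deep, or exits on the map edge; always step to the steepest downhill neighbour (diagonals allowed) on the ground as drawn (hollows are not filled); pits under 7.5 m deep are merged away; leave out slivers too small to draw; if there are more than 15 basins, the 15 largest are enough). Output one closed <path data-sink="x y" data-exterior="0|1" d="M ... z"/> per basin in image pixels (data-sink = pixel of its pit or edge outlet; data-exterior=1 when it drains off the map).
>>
<path data-sink="463 429" data-exterior="1" d="M248 34l-232 1 1 447 447-1-1-182-35-4-45 24-25 8-28 6-26 0-7-3-5-5-3-9 0-15 14-35 1-14-2-20-5-13-16-29-4-28-29-27-3-9 0-10-12-20-3-10 0-16 2-9 3-7 13-14z"/><path data-sink="463 58" data-exterior="1" d="M463 34l-214 0-1 6-13 14-5 16 1 21 14 25 0 10 3 9 9 10 19 14 5 31 16 29 5 13 2 20-1 14-14 35 0 15 8 14 24 4 33-6 29-9 28-13 18-11-1-18 2-6 25-14 7-7 0-37-10-8-6-12-2-38 7-22 5-6 8-1z"/><path data-sink="463 152" data-exterior="1" d="M463 126l-7 1-5 6-7 22 2 38 6 12 8 5 4 0z"/><path data-sink="463 274" data-exterior="1" d="M463 240l-4 14-29 17-2 6 0 17 2 1 22 4 12-1z"/>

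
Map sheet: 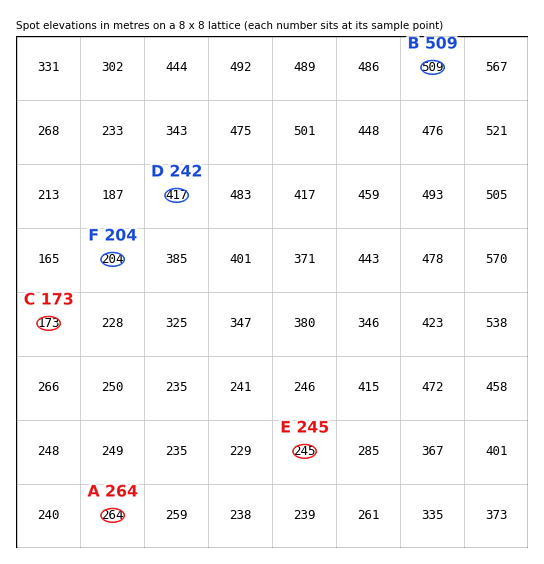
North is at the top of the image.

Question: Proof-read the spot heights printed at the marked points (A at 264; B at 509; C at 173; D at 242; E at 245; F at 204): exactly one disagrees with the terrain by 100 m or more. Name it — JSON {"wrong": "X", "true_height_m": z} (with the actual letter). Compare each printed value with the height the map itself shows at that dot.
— {"wrong": "D", "true_height_m": 417}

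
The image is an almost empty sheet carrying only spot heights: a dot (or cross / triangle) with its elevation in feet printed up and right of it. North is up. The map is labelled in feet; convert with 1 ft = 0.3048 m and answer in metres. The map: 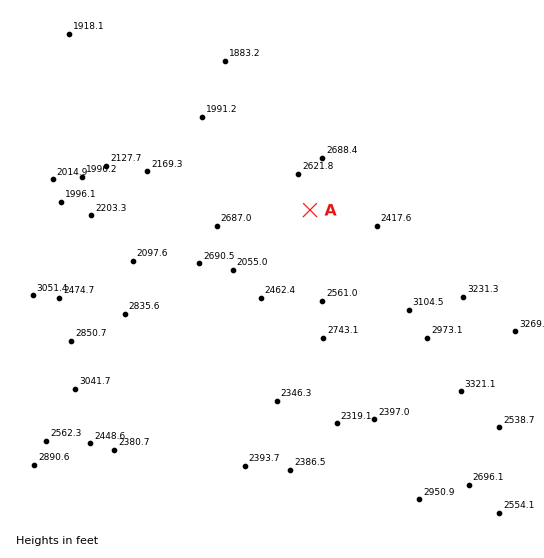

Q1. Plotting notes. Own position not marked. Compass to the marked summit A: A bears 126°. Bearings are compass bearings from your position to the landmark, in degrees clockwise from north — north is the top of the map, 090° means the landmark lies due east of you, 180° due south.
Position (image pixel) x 217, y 142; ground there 660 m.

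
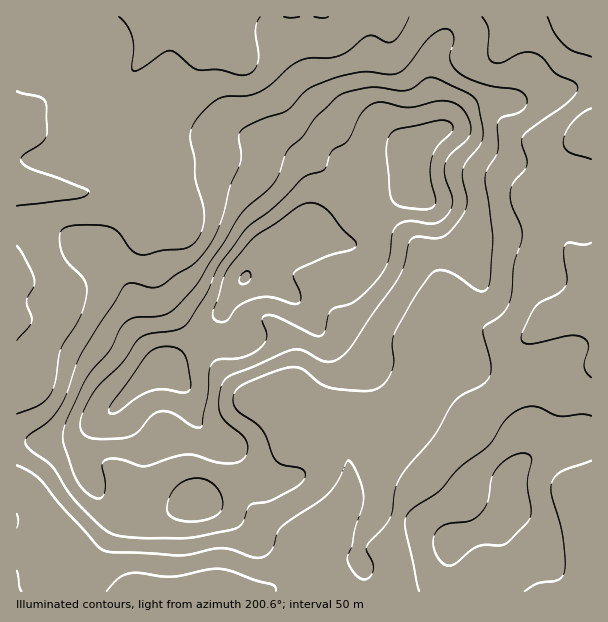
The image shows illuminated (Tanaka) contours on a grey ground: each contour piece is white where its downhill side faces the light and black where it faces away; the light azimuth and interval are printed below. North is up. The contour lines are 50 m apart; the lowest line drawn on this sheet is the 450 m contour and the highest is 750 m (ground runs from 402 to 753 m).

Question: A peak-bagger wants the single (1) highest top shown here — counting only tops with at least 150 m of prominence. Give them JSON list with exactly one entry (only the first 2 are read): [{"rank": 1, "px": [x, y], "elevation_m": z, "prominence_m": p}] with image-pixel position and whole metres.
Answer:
[{"rank": 1, "px": [245, 278], "elevation_m": 753, "prominence_m": 351}]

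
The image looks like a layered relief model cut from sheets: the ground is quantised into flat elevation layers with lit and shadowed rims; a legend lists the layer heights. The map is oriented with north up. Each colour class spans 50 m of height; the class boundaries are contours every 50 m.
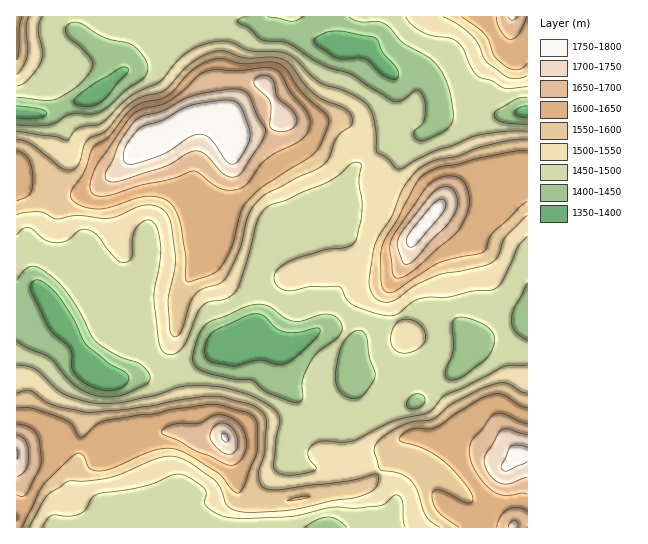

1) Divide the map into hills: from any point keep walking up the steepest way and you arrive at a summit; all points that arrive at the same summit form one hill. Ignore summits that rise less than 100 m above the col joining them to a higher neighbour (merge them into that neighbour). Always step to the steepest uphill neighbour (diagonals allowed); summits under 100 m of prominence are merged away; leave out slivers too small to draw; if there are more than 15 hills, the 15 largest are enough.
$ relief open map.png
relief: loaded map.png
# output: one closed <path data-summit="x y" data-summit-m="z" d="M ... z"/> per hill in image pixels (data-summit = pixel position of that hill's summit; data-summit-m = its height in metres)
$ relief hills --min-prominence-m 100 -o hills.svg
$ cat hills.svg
<path data-summit="223 121" data-summit-m="1784" d="M373 16l-296 0-1 14 30 23 9 9 5 12-25 21-30 10-12 7-37 1 0 206 23 5 20-9 32 52 8 9 12 4 15-3 21 0 23-5 35-13 18-18 27-4 7-19-1-47 15-38 4-5 20-4 40-23 9-10 11-22 32-24 10-9 6-3 22 0 6-4 9-10-4-26-5-14-5-4-31 0-13-11-12-15-9-3 8-2 4-7z"/><path data-summit="419 230" data-summit-m="1767" d="M527 112l-9 0-7 3-16 0-8-3-14 3-27 0-4 1-6 9-11 8-26 2-44 34-11 22-9 10-40 23-20 4-4 5-15 38 1 47-6 19 27 8 11 0 17-6 13-10 7-1 20 11 9 8 0 5 4-11 4-6 51-24 12 1 27 8 15 14 3 6 23-4 32-13 2-2z"/><path data-summit="225 438" data-summit-m="1755" d="M254 337l-12 0-19 4-18 18-35 13-23 5-21 0-11 3-14-4-5 2-11 28-5 32 0 15-8 30 10 12 22 14 1 8-4 11 42 0 4-9 7-8 19-16 12-6 4 0 6 5 6 23 8 11 175-1 9-17 3-15-8-14-9-9-20-8-6 0-12 5-22 0-32-8 0-18 10-28 0-16-17-21 0-31z"/><path data-summit="521 454" data-summit-m="1760" d="M527 321l-29 14-27 5-8 22-10 11-16 11-19 17-29 12-12 0-14-11-8-16 0-39-18-15-14-4-26 15-18 2 0 29 4 8 13 15 3 8-3 16-9 22 0 18 32 8 22 0 12-5 6 0 20 8 9 9 8 14-3 15-8 18 142 0z"/><path data-summit="17 454" data-summit-m="1753" d="M59 315l-20 9-17-4-6 1 1 207 82 0 6-11-1-8-22-14-10-12 8-30 0-15 5-32 7-20 7-11-8-8z"/><path data-summit="513 17" data-summit-m="1707" d="M527 16l-153 0-1 21-4 7-8 2 9 3 11 14 14 12 31 0 5 4 5 14 5 24 5-2 27 0 12-3 10 3 32-3z"/><path data-summit="17 17" data-summit-m="1638" d="M75 16l-59 1 1 95 36 0 12-7 30-10 25-21-6-13-38-31z"/>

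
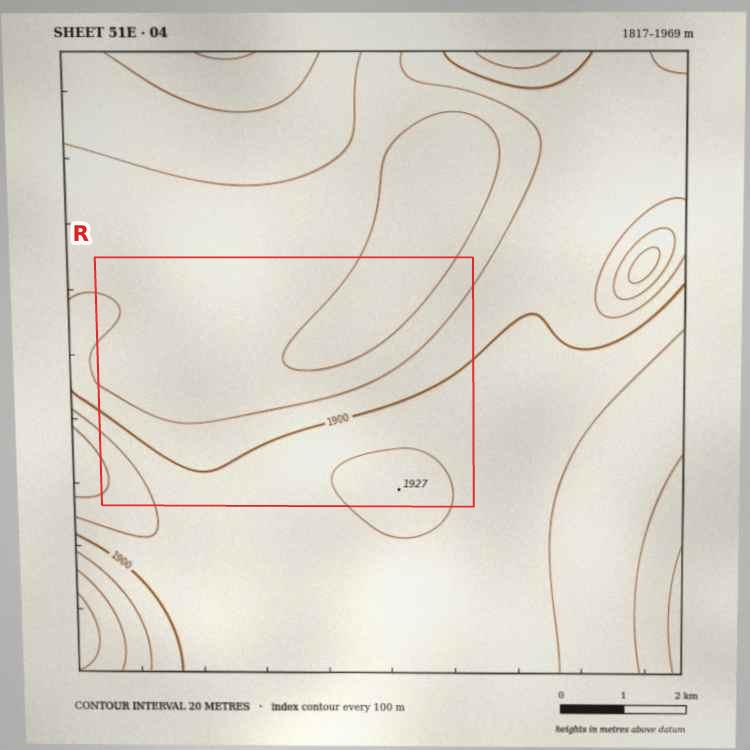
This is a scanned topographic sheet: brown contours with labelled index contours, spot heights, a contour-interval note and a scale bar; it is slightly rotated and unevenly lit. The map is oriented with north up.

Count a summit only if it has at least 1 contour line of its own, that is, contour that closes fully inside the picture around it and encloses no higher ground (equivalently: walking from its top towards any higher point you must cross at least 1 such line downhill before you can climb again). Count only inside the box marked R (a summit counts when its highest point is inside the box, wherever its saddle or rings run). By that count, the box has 1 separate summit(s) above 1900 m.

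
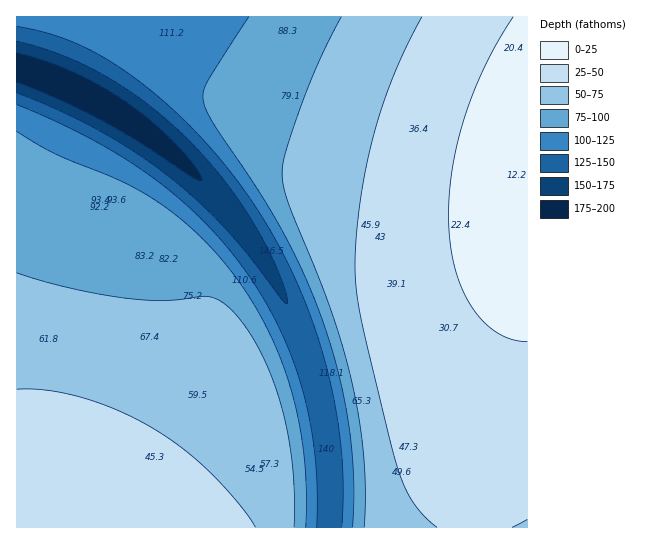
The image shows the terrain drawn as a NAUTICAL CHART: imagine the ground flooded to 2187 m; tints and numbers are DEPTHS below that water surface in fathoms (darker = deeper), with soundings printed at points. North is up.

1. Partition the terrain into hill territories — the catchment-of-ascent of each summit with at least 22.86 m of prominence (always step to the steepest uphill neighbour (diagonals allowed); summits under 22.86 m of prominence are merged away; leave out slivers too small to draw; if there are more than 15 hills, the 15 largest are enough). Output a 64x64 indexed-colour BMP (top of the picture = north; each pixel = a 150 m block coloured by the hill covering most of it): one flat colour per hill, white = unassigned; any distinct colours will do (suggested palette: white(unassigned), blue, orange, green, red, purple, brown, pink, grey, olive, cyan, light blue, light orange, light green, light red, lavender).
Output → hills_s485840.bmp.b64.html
<image width="64" height="64" href="data:image/bmp;base64,Qk12CAAAAAAAAHYAAAAoAAAAQAAAAEAAAAABAAQAAAAAAAAIAAATCwAAEwsAABAAAAAAAAAA////ALR3HwAOf/8ALKAsACgn1gC9Z5QAS1aMAMJ34wB/f38AIr28AM++FwDox64AeLv/AIrfmACWmP8A1bDFACIiIiIiIiIiIiIiIiIiIiIiIiIhERERERERERERERERIiIiIiIiIiIiIiIiIiIiIiIiIiEREREREREREREREREiIiIiIiIiIiIiIiIiIiIiIiIiIRERERERERERERERESIiIiIiIiIiIiIiIiIiIiIiIiIhERERERERERERERERIiIiIiIiIiIiIiIiIiIiIiIiIiEREREREREREREREREiIiIiIiIiIiIiIiIiIiIiIiIiIRERERERERERERERESIiIiIiIiIiIiIiIiIiIiIiIiIhERERERERERERERERIiIiIiIiIiIiIiIiIiIiIiIiIiEREREREREREREREREiIiIiIiIiIiIiIiIiIiIiIiIiIRERERERERERERERESIiIiIiIiIiIiIiIiIiIiIiIiIhERERERERERERERERIiIiIiIiIiIiIiIiIiIiIiIiIiEREREREREREREREREiIiIiIiIiIiIiIiIiIiIiIiIiIRERERERERERERERESIiIiIiIiIiIiIiIiIiIiIiIiIhERERERERERERERERIiIiIiIiIiIiIiIiIiIiIiIiIhEREREREREREREREREiIiIiIiIiIiIiIiIiIiIiIiIiERERERERERERERERESIiIiIiIiIiIiIiIiIiIiIiIiIRERERERERERERERERIiIiIiIiIiIiIiIiIiIiIiIiIhEREREREREREREREREiIiIiIiIiIiIiIiIiIiIiIiIiERERERERERERERERESIiIiIiIiIiIiIiIiIiIiIiIiERERERERERERERERERIiIiIiIiIiIiIiIiIiIiIiIiIREREREREREREREREREiIiIiIiIiIiIiIiIiIiIiIiIhERERERERERERERERESIiIiIiIiIiIiIiIiIiIiIiIhERERERERERERERERERIiIiIiIiIiIiIiIiIiIiIiIiEREREREREREREREREREiIiIiIiIiIiIiIiIiIiIiIiIRERERERERERERERERESIiIiIiIiIiIiIiIiIiIiIiIRERERERERERERERERERIiIiIiIiIiIiIiIiIiIiIiIhEREREREREREREREREREiIiIiIiIiIiIiIiIiIiIiIiERERERERERERERERERESIiIiIiIiIiIiIiIiIiIiIiERERERERERERERERERERIiIiIiIiIiIiIiIiIiIiIiIREREREREREREREREREREiIiIiIiIiIiIiIiIiIiIiIRERERERERERERERERERESIiIiIiIiIiIiIiIiIiIiIhERERERERERERERERERERIiIiIiIiIiIiIiIiIiIiIhEREREREREREREREREREREiIiIiIiIiIiIiIiIiIiIiERERERERERERERERERERESIiIiIiIiIiIiIiIiIiIiERERERERERERERERERERERIiIiIiIiIiIiIiIiIiIiEREREREREREREREREREREREiIiIiIiIiIiIiIiIiIiIRERERERERERERERERERERESIiIiIiIiIiIiIiIiIiIRERERERERERERERERERERERIiIiIiIiIiIiIiIiIiIREREREREREREREREREREREREiIiIiIiIiIiIiIiIiIRERERERERERERERERERERERESIiIiIiIiIiIiIiIiIhERERERERERERERERERERERERIiIiIiIiIiIiIiIiIhEREREREREREREREREREREREREiIiIiIiIiIiIiIiIhERERERERERERERERERERERERESIiIiIiIiIiIiIiIhERERERERERERERERERERERERERIiIiIiIiIiIiIiIhEREREREREREREREREREREREREREiIiIiIiIiIiIiIhERERERERERERERERERERERERERESIiIiIiIiIiIiIhERERERERERERERERERERERERERERIiIiIiIiIiIiIhEREREREREREREREREREREREREREREiIiIiIiIiIiIhERERERERERERERERERERERERERERESIiIiIiIiIiIRERERERERERERERERERERERERERERERIiIiIiIiIiIREREREREREREREREREREREREREREREREiIiIiIiIiIRERERERERERERERERERERERERERERERESIiIiIiIiERERERERERERERERERERERERERERERERERIiIiIiIiEREREREREREREREREREREREREREREREREREiIiIiIhERERERERERERERERERERERERERERERERERESIiIiIRERERERERERERERERERERERERERERERERERERIiIiEREREREREREREREREREREREREREREREREREREREiIRERERERERERERERERERERERERERERERERERERERERERERERERERERERERERERERERERERERERERERERERERERERERERERERERERERERERERERERERERERERERERERERERERERERERERERERERERERERERERERERERERERERERERERERERERERERERERERERERERERERERERERERERERERERERERERERERERERERERERERERERERERERERERERERERERERERERERERERERERERERERERERERERERERERERERERERERERERERERERERERERERERERERERERERERER"/>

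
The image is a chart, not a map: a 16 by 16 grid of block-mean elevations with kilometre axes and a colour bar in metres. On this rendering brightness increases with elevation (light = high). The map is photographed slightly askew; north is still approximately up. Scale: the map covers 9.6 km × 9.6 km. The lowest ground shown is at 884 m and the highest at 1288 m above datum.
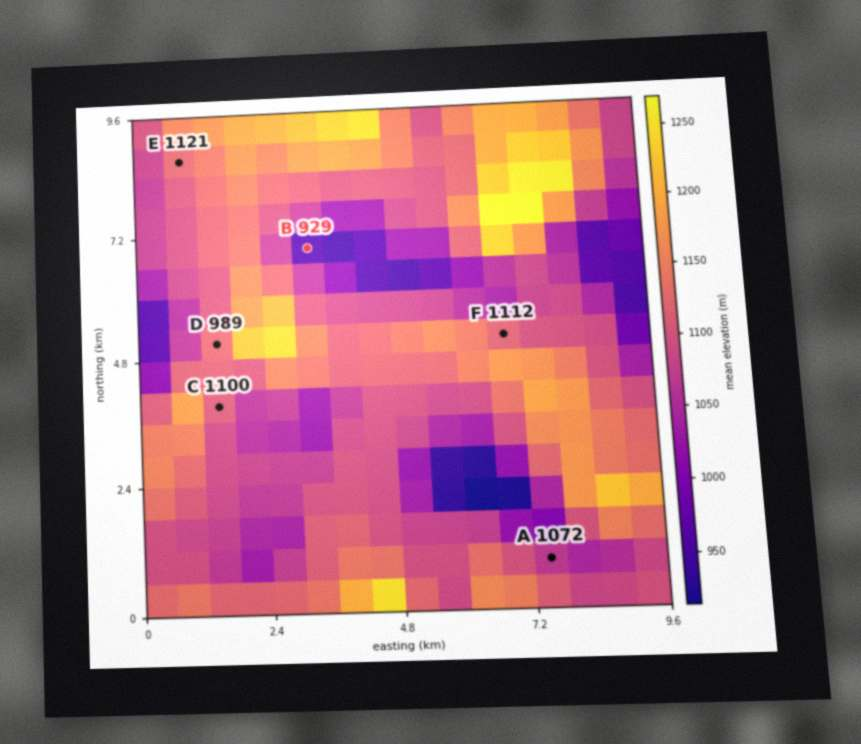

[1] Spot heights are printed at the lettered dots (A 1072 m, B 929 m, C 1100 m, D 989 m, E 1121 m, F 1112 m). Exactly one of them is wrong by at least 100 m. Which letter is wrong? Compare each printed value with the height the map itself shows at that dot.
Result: D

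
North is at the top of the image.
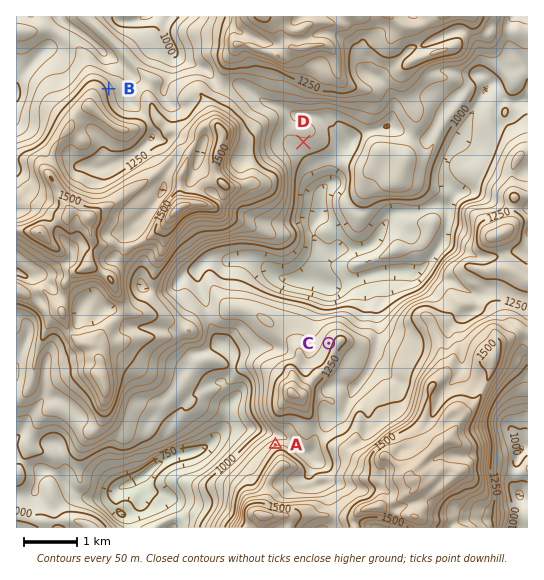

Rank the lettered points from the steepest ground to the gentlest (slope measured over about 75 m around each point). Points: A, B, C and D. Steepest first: A B C D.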